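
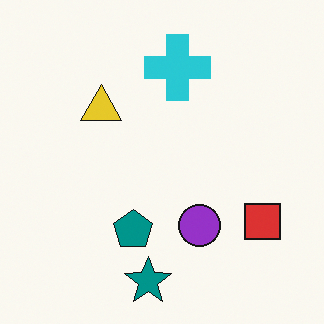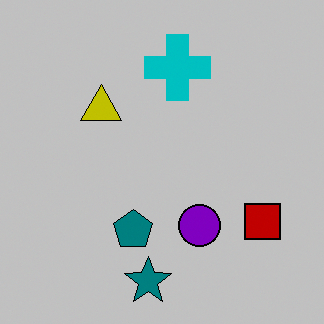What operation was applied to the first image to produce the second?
Aggressively posterized.

Each flat color has snapped to a coarser quantized level — most visibly, the near-white background has dropped to a flat grey.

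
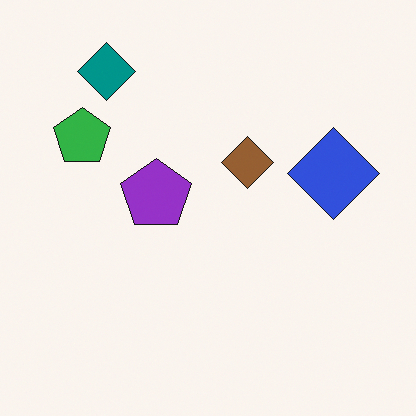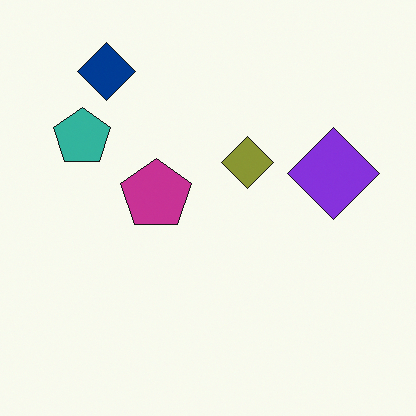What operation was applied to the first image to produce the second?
Hue-shifted by a small amount.

Every shape's color has rotated by the same amount around the hue wheel — a uniform hue shift.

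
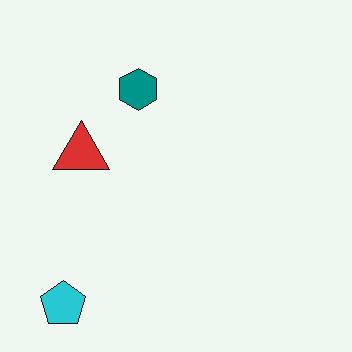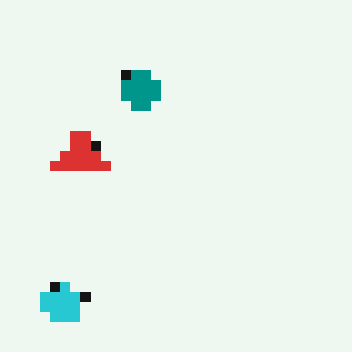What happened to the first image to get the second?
The image was coarsely pixelated.

Shapes are reduced to large square blocks; fine edges and outlines are lost — a downscale-then-upscale (mosaic) effect.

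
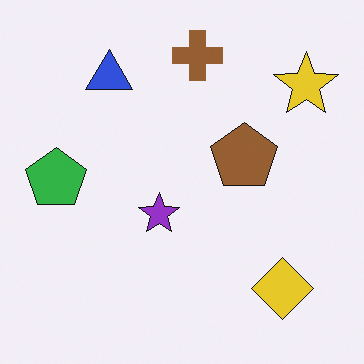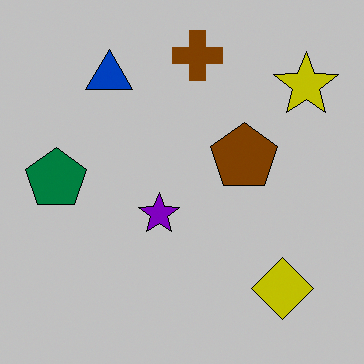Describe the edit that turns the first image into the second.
The second image is the first aggressively posterized.

Each flat color has snapped to a coarser quantized level — most visibly, the near-white background has dropped to a flat grey.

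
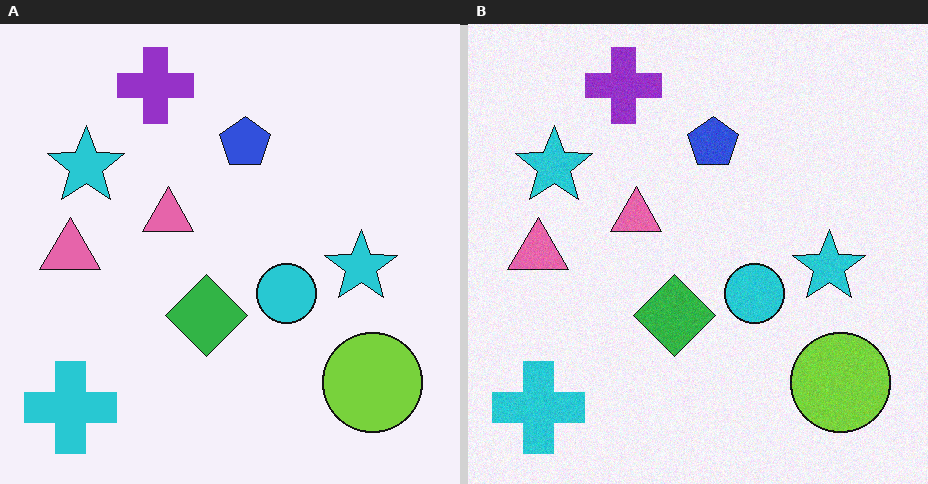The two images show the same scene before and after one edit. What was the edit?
The image was degraded with subtle gaussian noise.

Random speckle covers the whole image, including the flat background.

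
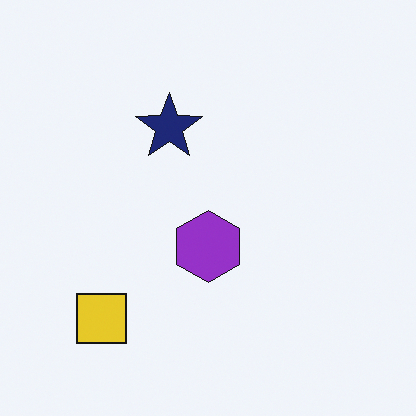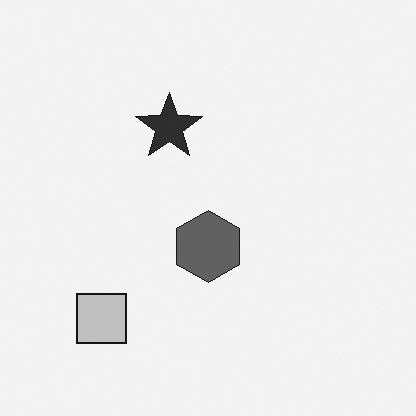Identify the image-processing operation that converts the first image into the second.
The transformation is: converted to grayscale.

All color is removed — every shape is now a shade of grey.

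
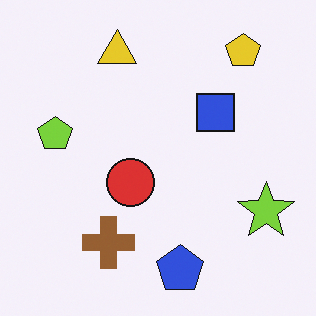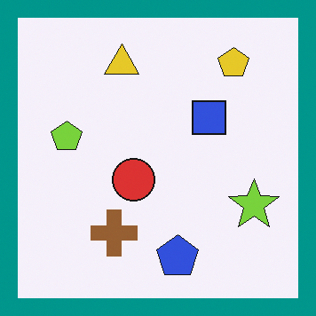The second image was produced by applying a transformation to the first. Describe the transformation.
The second image is the first framed with a teal border.

A solid teal frame runs around the edge of the second image, with the content slightly shrunk inside it.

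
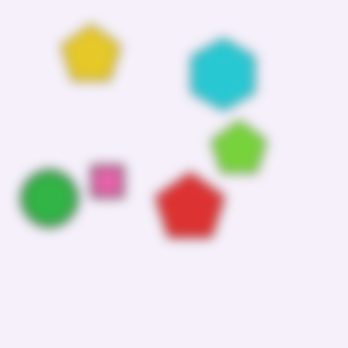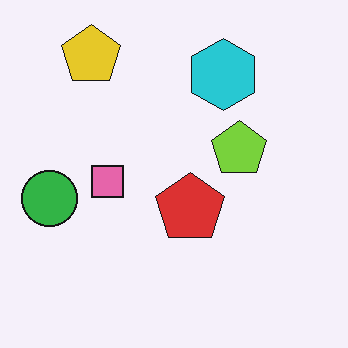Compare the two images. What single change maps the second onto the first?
Heavily blurred.

Shape edges and outlines are uniformly softened across the whole image.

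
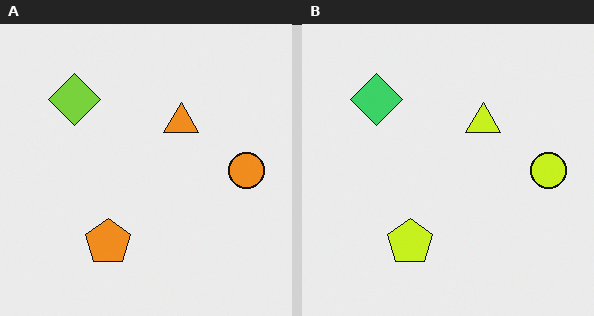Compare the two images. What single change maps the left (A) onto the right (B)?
The right (B) image is the left (A) hue-shifted slightly.

Every shape's color has rotated by the same amount around the hue wheel — a uniform hue shift.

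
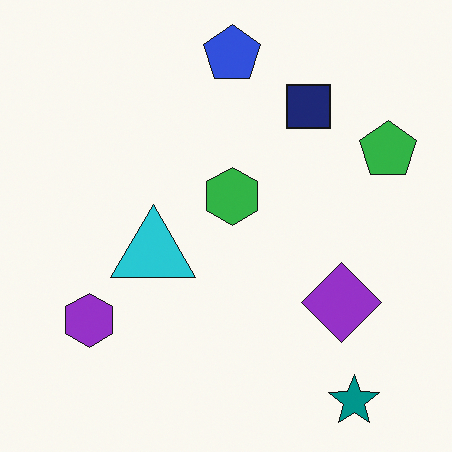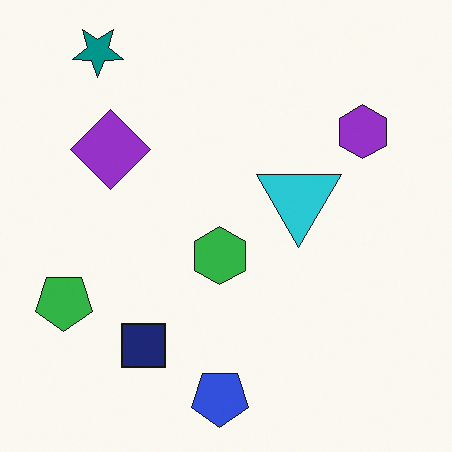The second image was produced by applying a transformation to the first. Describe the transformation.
The image was rotated 180°.

The teal star sits in the bottom-right of the first image and the top-left of the second — consistent with a whole-image 180° rotation.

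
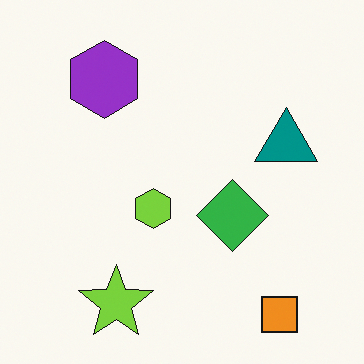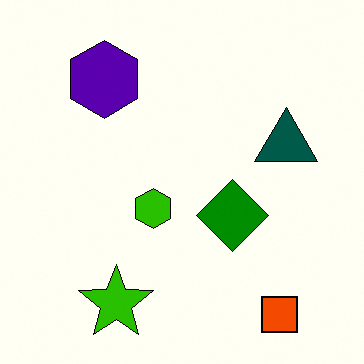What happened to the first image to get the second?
The second image is the first given much higher contrast.

Tones are pushed away from mid-grey across the whole image — a global contrast change.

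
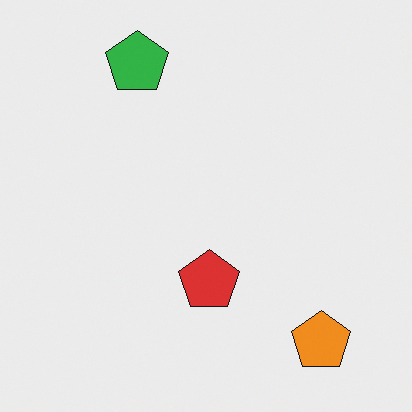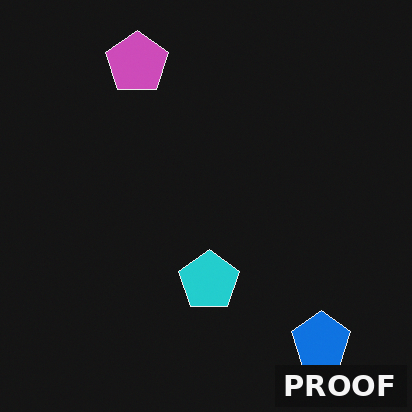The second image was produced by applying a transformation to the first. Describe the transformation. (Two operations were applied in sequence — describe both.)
The transformation is: color-inverted (negative), then watermarked with the text "PROOF" in the lower-right corner.

The light background has become dark and every shape's color is its complement — a photographic negative. A dark label reading "PROOF" appears in the lower-right corner.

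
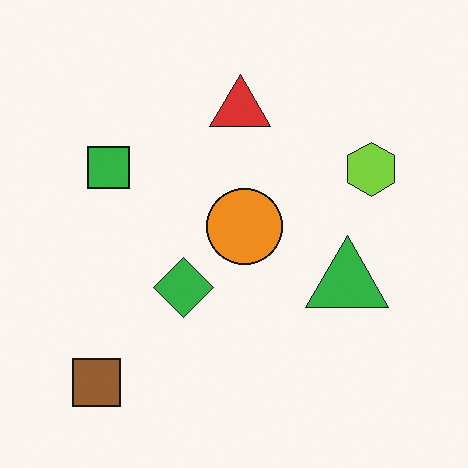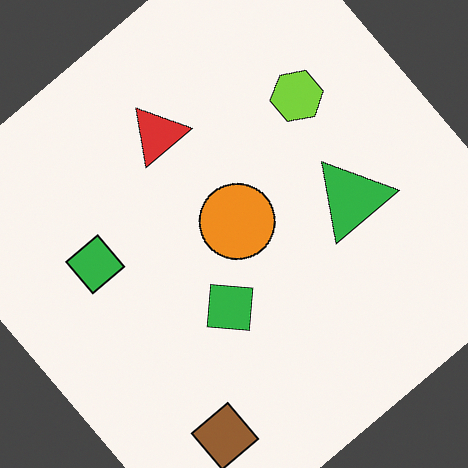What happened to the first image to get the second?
Rotated counter-clockwise by a large amount — several tens of degrees.

Every shape is tilted by the same angle and the image corners show triangular fill wedges — a whole-image rotation by a non-right angle.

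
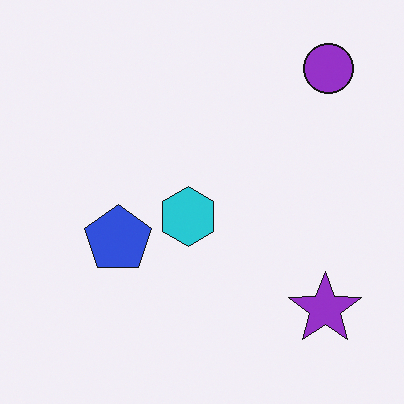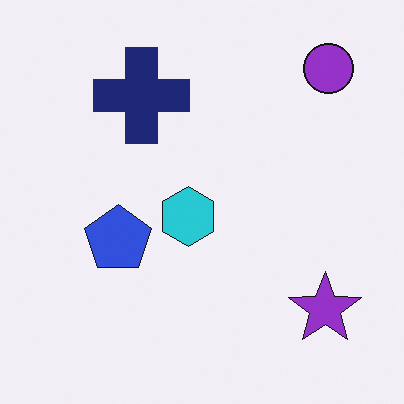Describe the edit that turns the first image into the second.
The second image is the first overlaid with an additional navy cross.

A navy cross appears in the second image that is absent from the first.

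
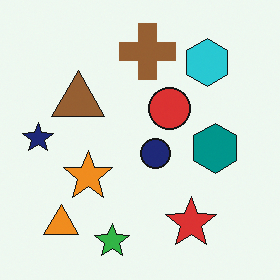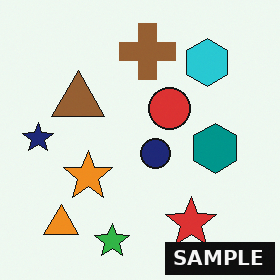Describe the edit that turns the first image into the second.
Watermarked with the text "SAMPLE" in the lower-right corner.

A dark label reading "SAMPLE" appears in the lower-right corner.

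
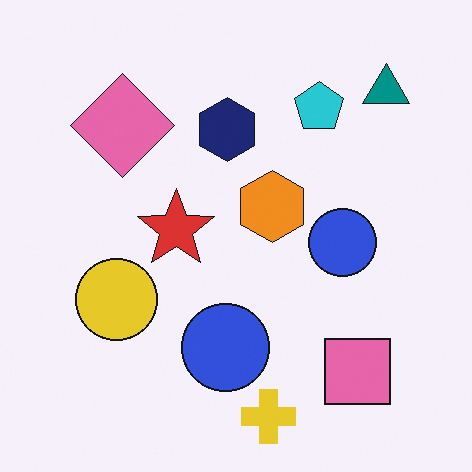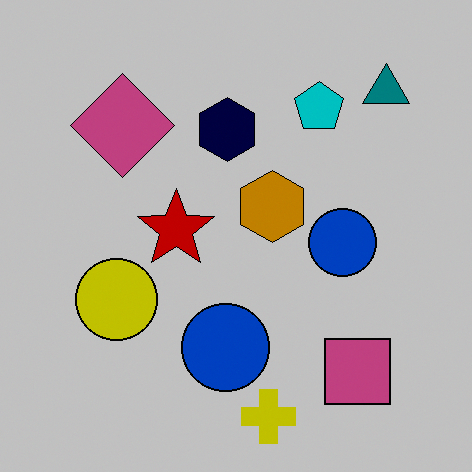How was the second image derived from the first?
The transformation is: aggressively posterized.

Each flat color has snapped to a coarser quantized level — most visibly, the near-white background has dropped to a flat grey.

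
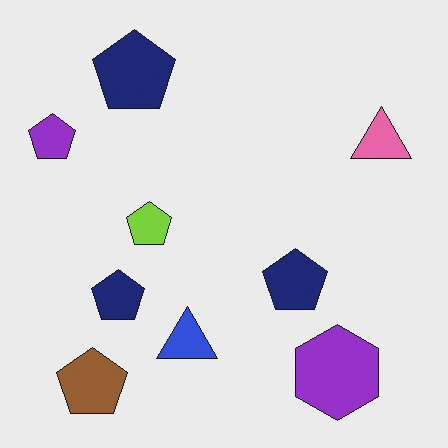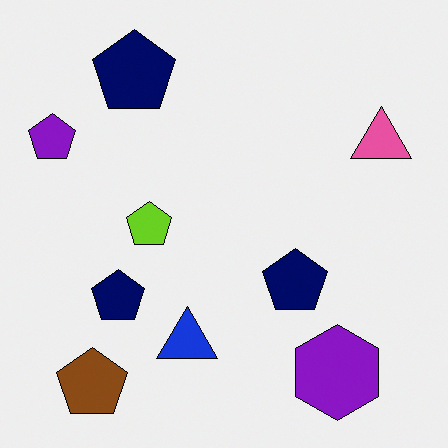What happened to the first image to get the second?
The second image is the first given slightly increased contrast.

Tones are pushed away from mid-grey across the whole image — a global contrast change.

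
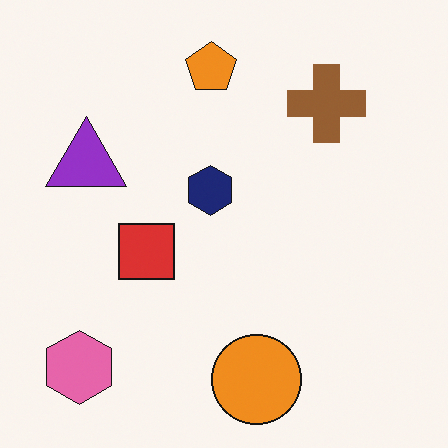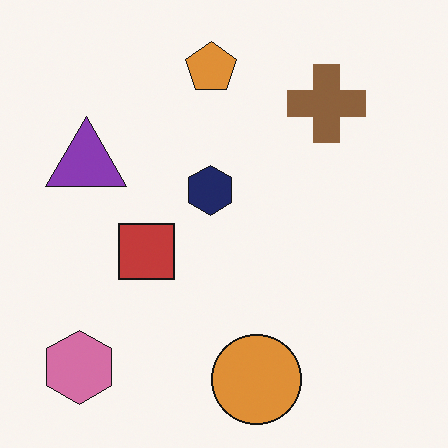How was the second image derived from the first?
The image was slightly desaturated.

All colors are more muted and greyish — a global saturation change.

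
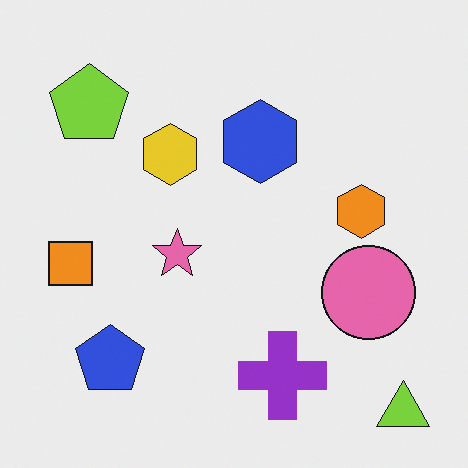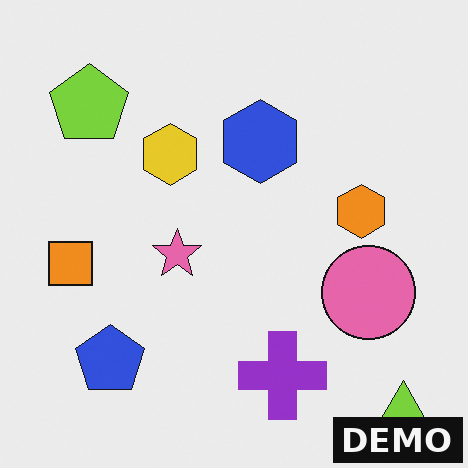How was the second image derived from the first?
It was watermarked with the text "DEMO" in the lower-right corner.

A dark label reading "DEMO" appears in the lower-right corner.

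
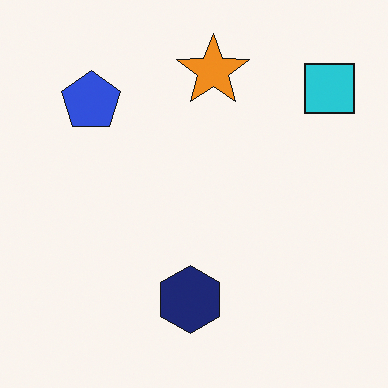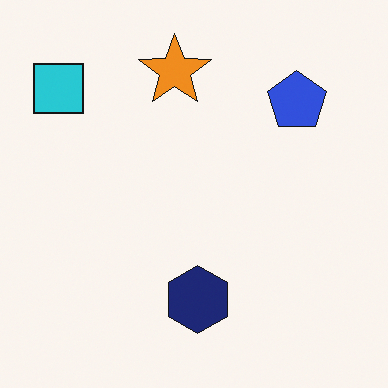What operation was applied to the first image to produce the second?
The second image is the first flipped horizontally (left ↔ right).

The cyan square is in the top-right of the first image and the top-left of the second — shapes on opposite sides of the vertical midline have swapped in a mirror flip.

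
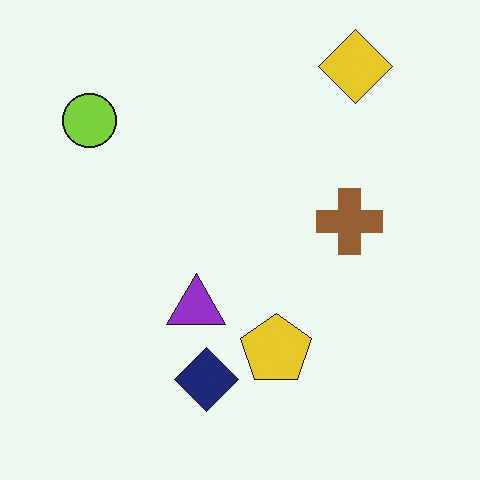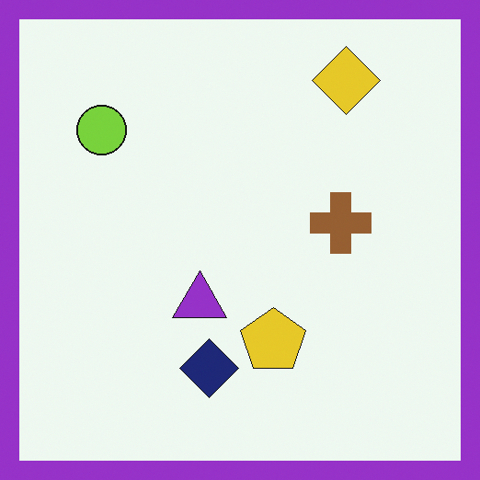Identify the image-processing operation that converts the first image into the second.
This is the original image framed with a purple border.

A solid purple frame runs around the edge of the second image, with the content slightly shrunk inside it.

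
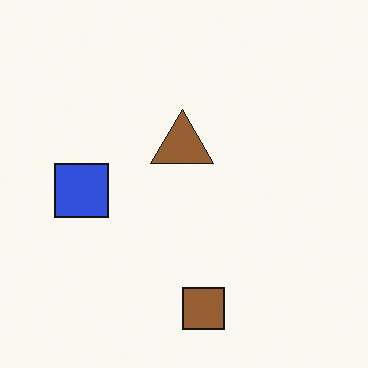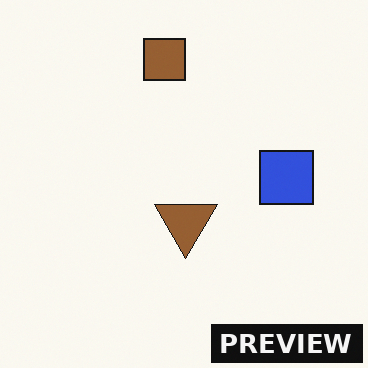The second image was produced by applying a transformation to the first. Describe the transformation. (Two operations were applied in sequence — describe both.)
The transformation is: rotated 180°, then watermarked with the text "PREVIEW" in the lower-right corner.

The brown square sits in the bottom of the first image and the top of the second — consistent with a whole-image 180° rotation. A dark label reading "PREVIEW" appears in the lower-right corner.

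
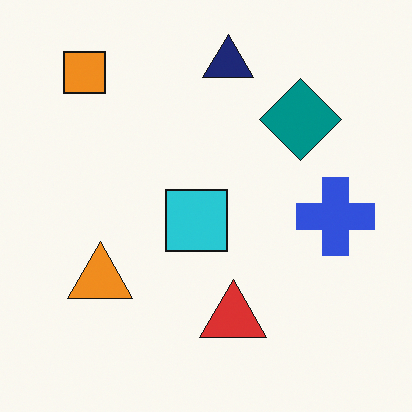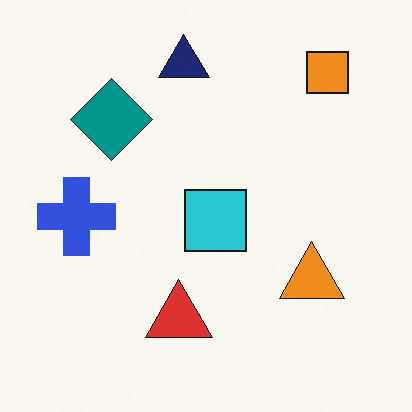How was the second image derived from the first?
The transformation is: flipped horizontally (left ↔ right).

The blue cross is in the right of the first image and the left of the second — shapes on opposite sides of the vertical midline have swapped in a mirror flip.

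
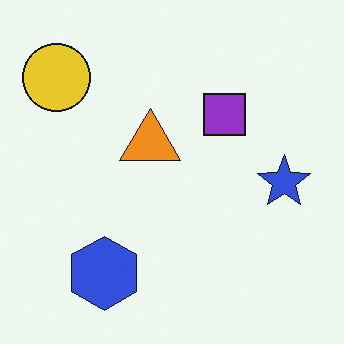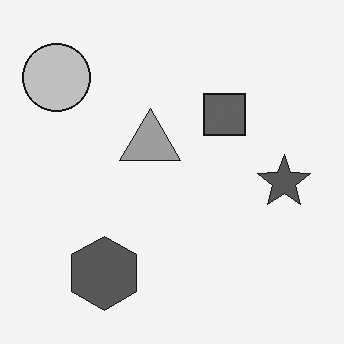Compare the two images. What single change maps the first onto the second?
The image was converted to grayscale.

All color is removed — every shape is now a shade of grey.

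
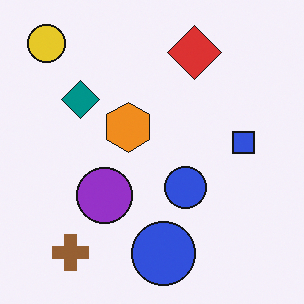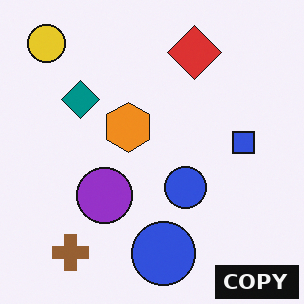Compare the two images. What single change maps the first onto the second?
Watermarked with the text "COPY" in the lower-right corner.

A dark label reading "COPY" appears in the lower-right corner.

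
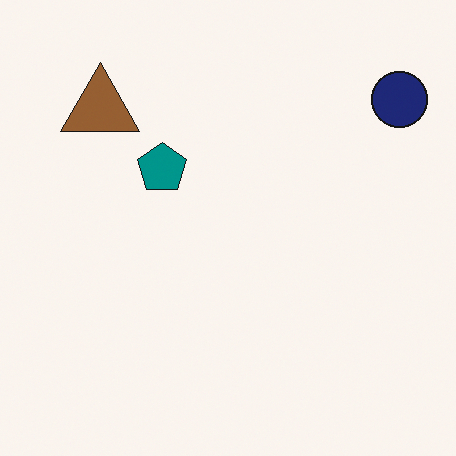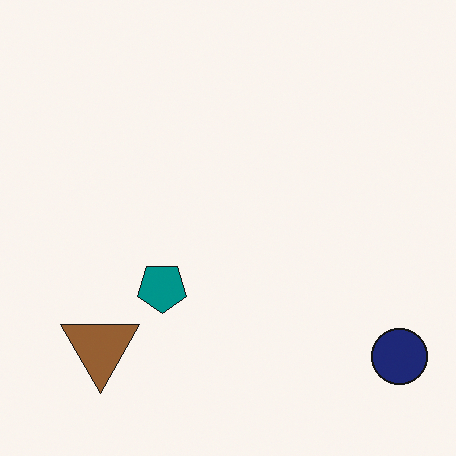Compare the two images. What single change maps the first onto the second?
Flipped vertically (top ↔ bottom).

The navy circle is in the top-right of the first image and the bottom-right of the second — shapes on opposite sides of the horizontal midline have swapped in a mirror flip.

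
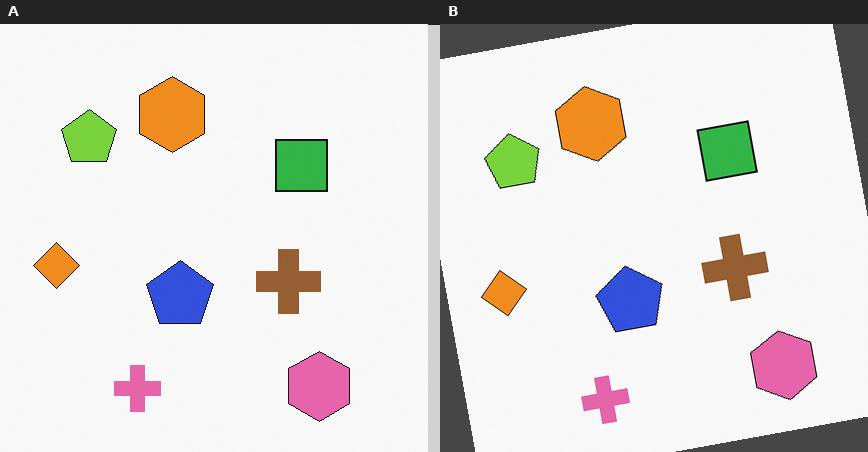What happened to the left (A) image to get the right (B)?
The transformation is: rotated counter-clockwise by a small amount.

Every shape is tilted by the same angle and the image corners show triangular fill wedges — a whole-image rotation by a non-right angle.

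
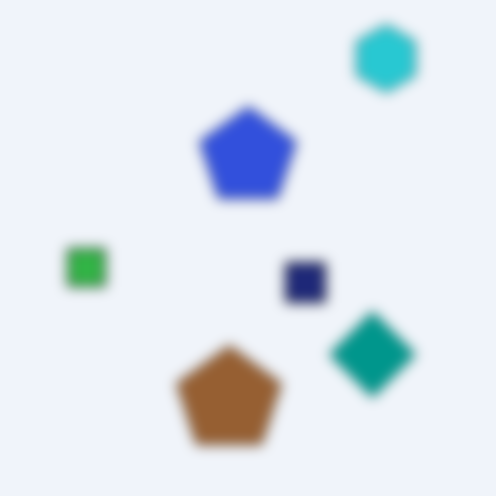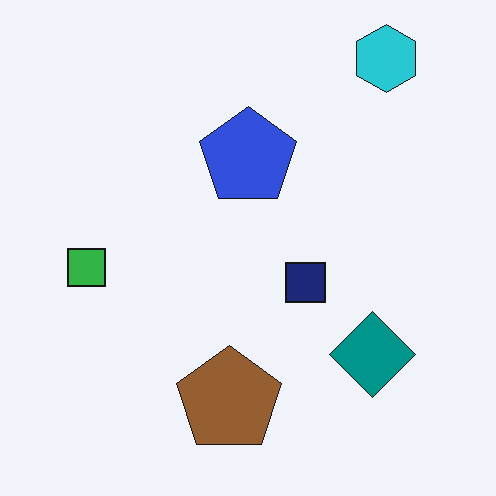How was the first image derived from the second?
The image was strongly gaussian-blurred.

Shape edges and outlines are uniformly softened across the whole image.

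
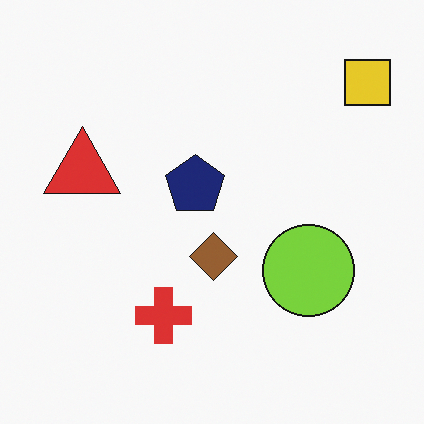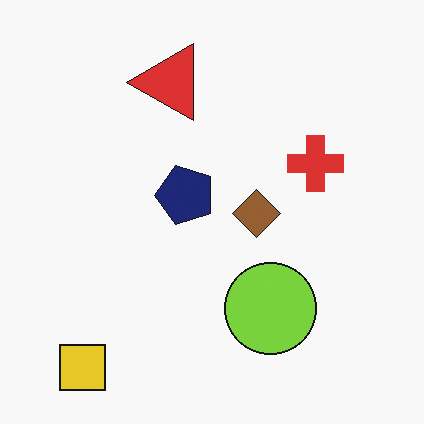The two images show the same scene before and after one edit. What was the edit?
It was transposed (reflected across the top-left ↔ bottom-right diagonal).

Shapes have swapped their row and column positions — what was in the top-right is now in the bottom-left — a diagonal reflection.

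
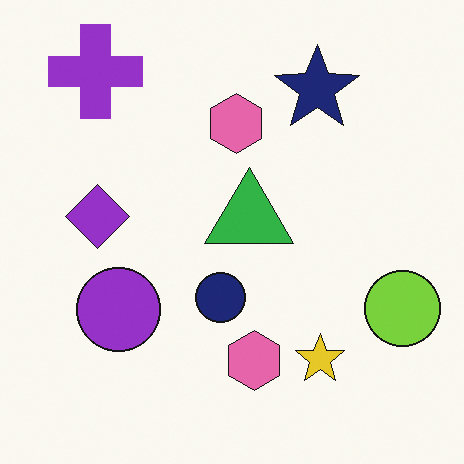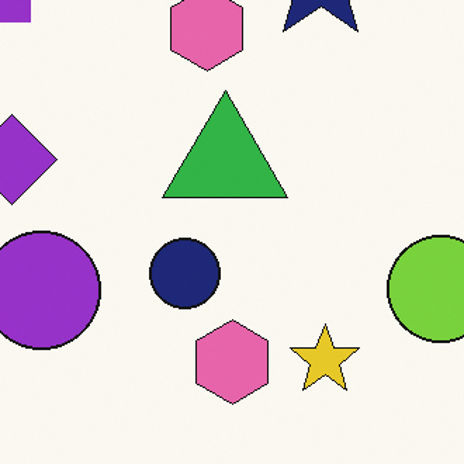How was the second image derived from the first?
Cropped to a modestly smaller region and rescaled.

The visible shapes are larger and the field of view is narrower; shapes near the original edges may be partly or wholly outside the frame — a crop-and-rescale.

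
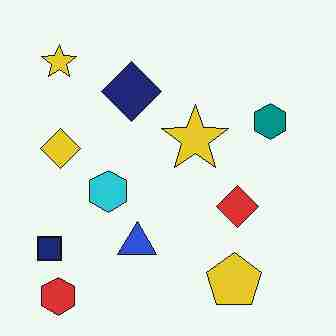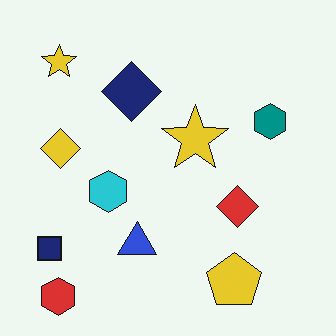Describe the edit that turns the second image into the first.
The image was degraded with heavy JPEG compression.

Blocky 8×8 compression artifacts appear around shape edges and the flat background shows ringing — characteristic JPEG degradation.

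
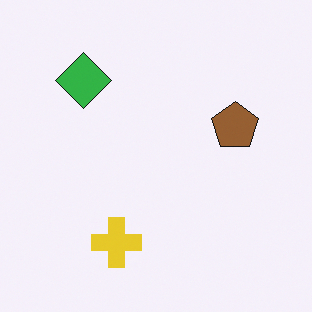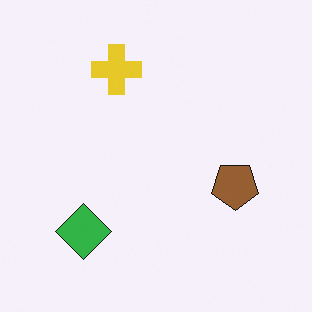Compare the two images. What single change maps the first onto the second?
The second image is the first flipped vertically (top ↔ bottom).

The yellow cross is in the bottom of the first image and the top of the second — shapes on opposite sides of the horizontal midline have swapped in a mirror flip.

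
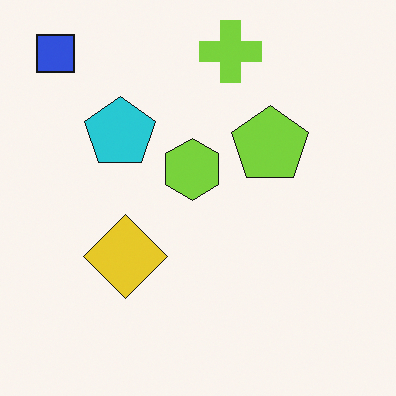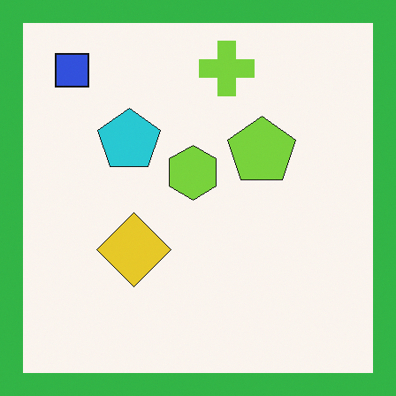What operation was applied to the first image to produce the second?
The transformation is: framed with a green border.

A solid green frame runs around the edge of the second image, with the content slightly shrunk inside it.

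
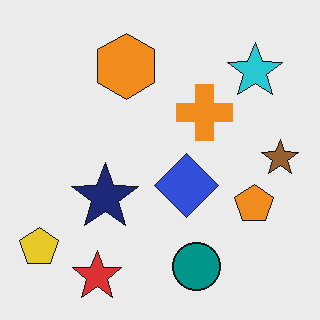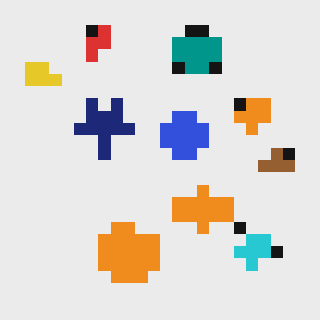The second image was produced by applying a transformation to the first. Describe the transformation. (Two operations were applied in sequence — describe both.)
The second image is the first flipped vertically (top ↔ bottom), then heavily pixelated into large blocks.

The red star is in the bottom-left of the first image and the top-left of the second — shapes on opposite sides of the horizontal midline have swapped in a mirror flip. Shapes are reduced to large square blocks; fine edges and outlines are lost — a downscale-then-upscale (mosaic) effect.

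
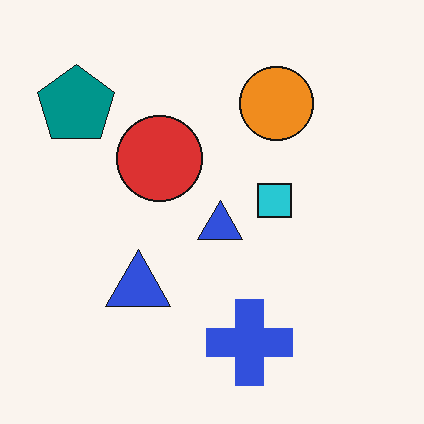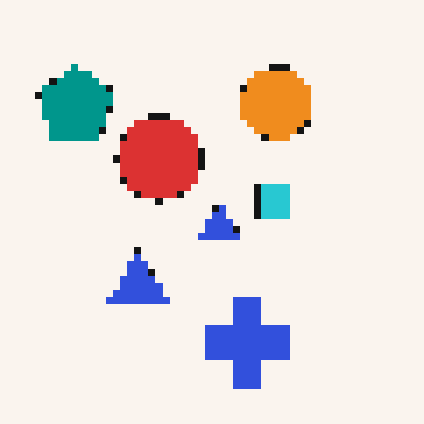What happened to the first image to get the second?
The second image is the first pixelated into visible square blocks.

Shapes are reduced to large square blocks; fine edges and outlines are lost — a downscale-then-upscale (mosaic) effect.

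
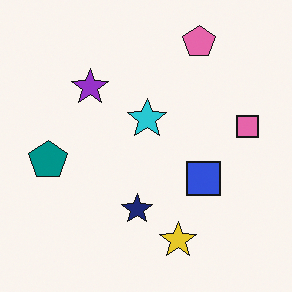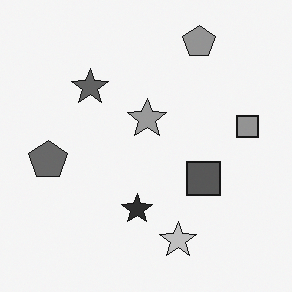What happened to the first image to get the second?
Converted to grayscale.

All color is removed — every shape is now a shade of grey.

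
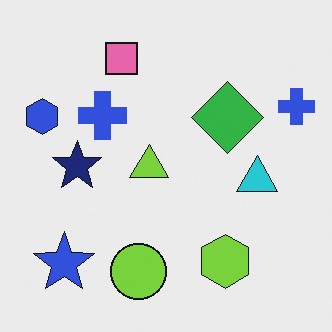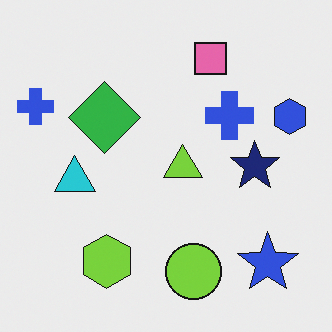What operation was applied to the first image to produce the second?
The image was flipped horizontally (left ↔ right).

The blue hexagon is in the left of the first image and the right of the second — shapes on opposite sides of the vertical midline have swapped in a mirror flip.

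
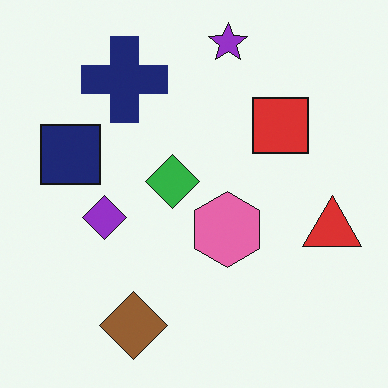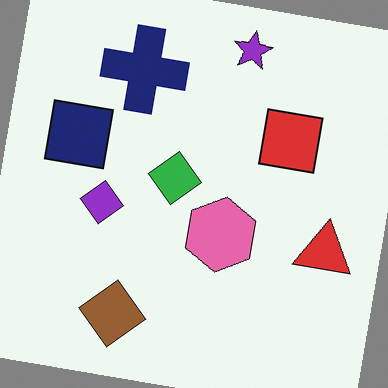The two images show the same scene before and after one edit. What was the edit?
Rotated clockwise by a few degrees.

Every shape is tilted by the same angle and the image corners show triangular fill wedges — a whole-image rotation by a non-right angle.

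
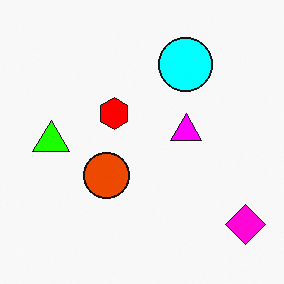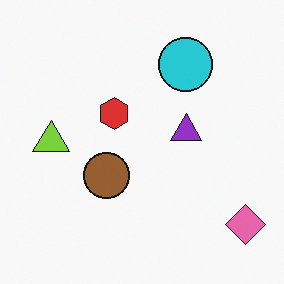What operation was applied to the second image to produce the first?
Heavily oversaturated.

All colors are more vivid — a global saturation change.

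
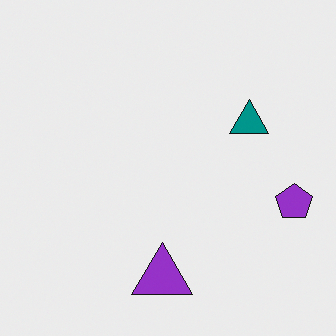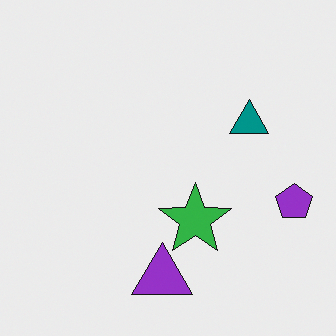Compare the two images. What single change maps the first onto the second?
The transformation is: overlaid with an additional green star.

A green star appears in the second image that is absent from the first.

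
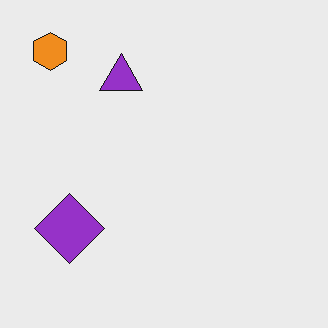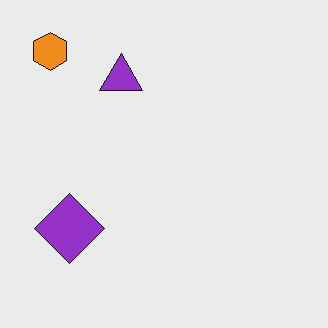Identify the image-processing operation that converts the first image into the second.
The second image is the first given moderate JPEG compression.

Blocky 8×8 compression artifacts appear around shape edges and the flat background shows ringing — characteristic JPEG degradation.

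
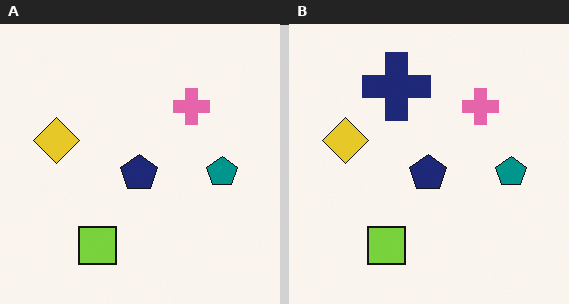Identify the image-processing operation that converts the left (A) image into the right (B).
The transformation is: overlaid with an additional navy cross.

A navy cross appears in the right (B) image that is absent from the left (A).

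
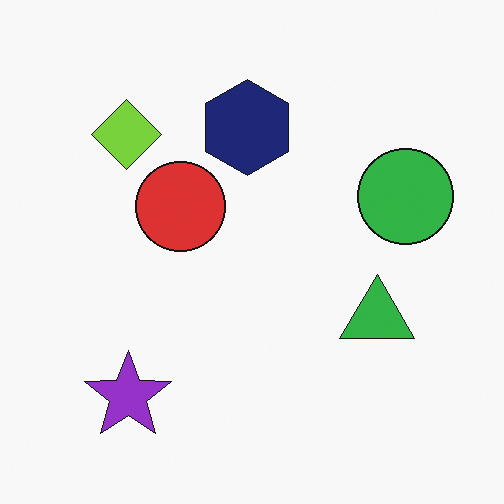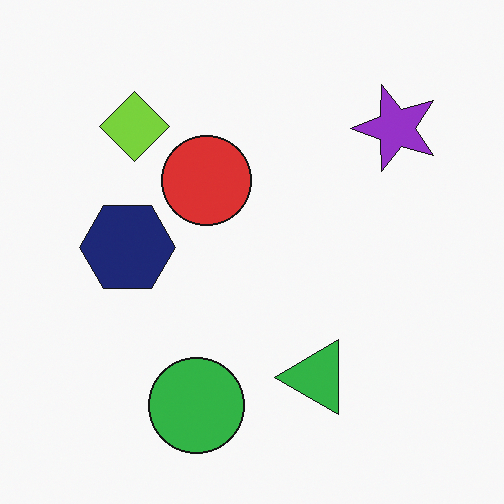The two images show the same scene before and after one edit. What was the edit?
It was transposed (reflected across the top-left ↔ bottom-right diagonal).

Shapes have swapped their row and column positions — what was in the top-right is now in the bottom-left — a diagonal reflection.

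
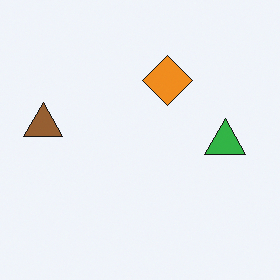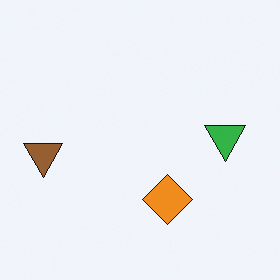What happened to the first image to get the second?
Flipped vertically (top ↔ bottom).

The orange diamond is in the top of the first image and the bottom of the second — shapes on opposite sides of the horizontal midline have swapped in a mirror flip.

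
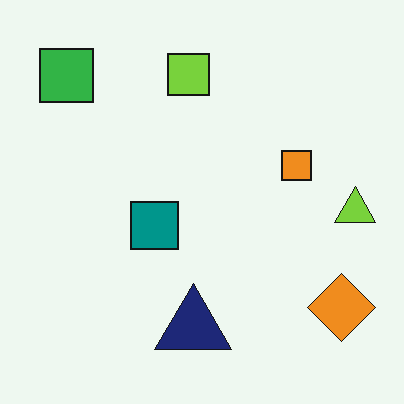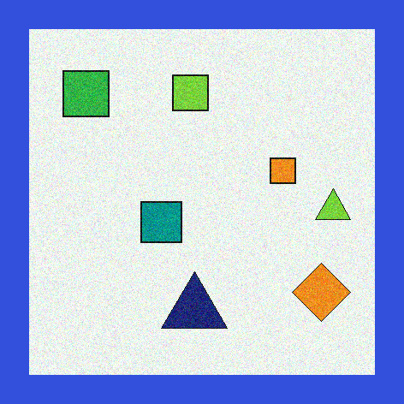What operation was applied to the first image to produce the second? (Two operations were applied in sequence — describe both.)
The image was degraded with visible gaussian noise, then framed with a blue border.

Random speckle covers the whole image, including the flat background. A solid blue frame runs around the edge of the second image, with the content slightly shrunk inside it.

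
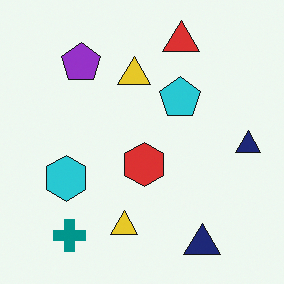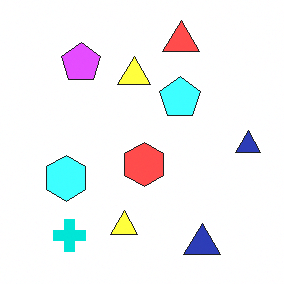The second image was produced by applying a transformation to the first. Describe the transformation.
The second image is the first substantially brightened.

Every pixel — background and shapes alike — is uniformly brightened.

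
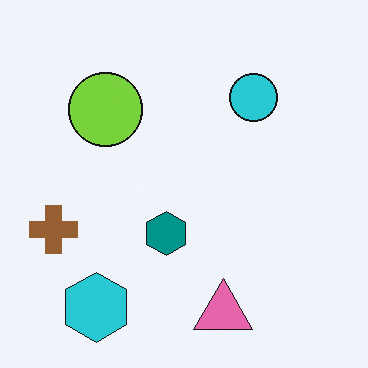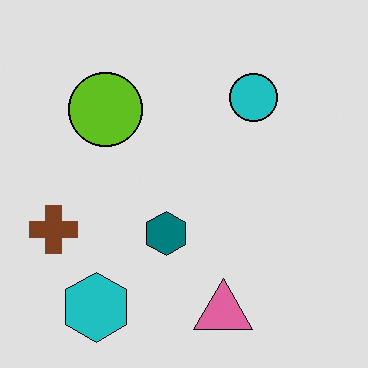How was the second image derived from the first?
The transformation is: moderately posterized.

Each flat color has snapped to a coarser quantized level — most visibly, the near-white background has dropped to a flat grey.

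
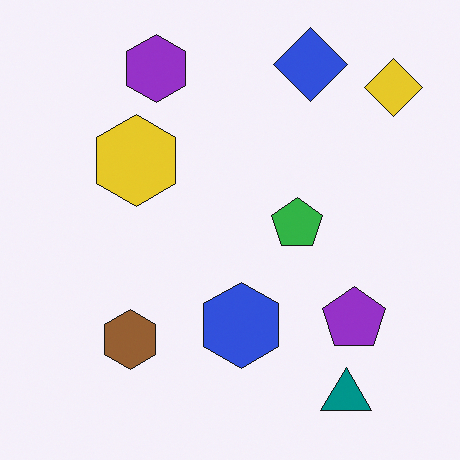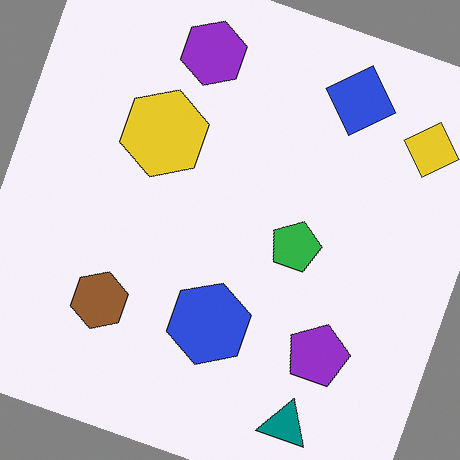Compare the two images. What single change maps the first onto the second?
The second image is the first rotated clockwise by a clearly visible amount.

Every shape is tilted by the same angle and the image corners show triangular fill wedges — a whole-image rotation by a non-right angle.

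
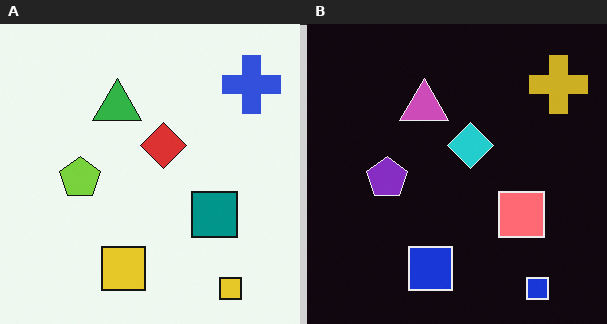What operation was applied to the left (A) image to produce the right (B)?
The right (B) image is the left (A) color-inverted (negative).

The light background has become dark and every shape's color is its complement — a photographic negative.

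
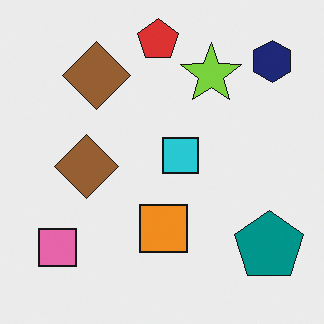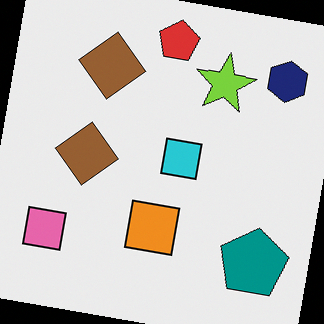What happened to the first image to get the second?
This is the original image rotated clockwise by a few degrees.

Every shape is tilted by the same angle and the image corners show triangular fill wedges — a whole-image rotation by a non-right angle.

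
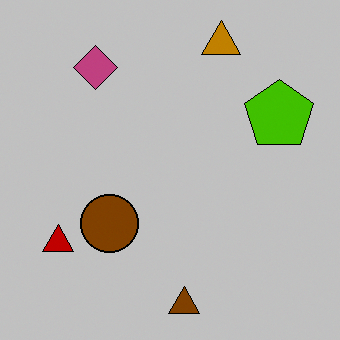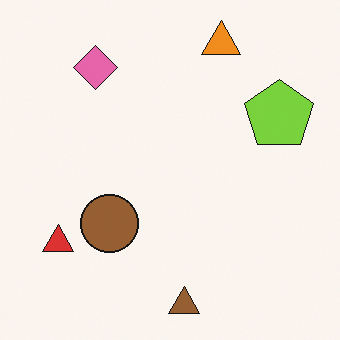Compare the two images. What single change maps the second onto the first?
The first image is the second heavily posterized to just a handful of flat colors.

Each flat color has snapped to a coarser quantized level — most visibly, the near-white background has dropped to a flat grey.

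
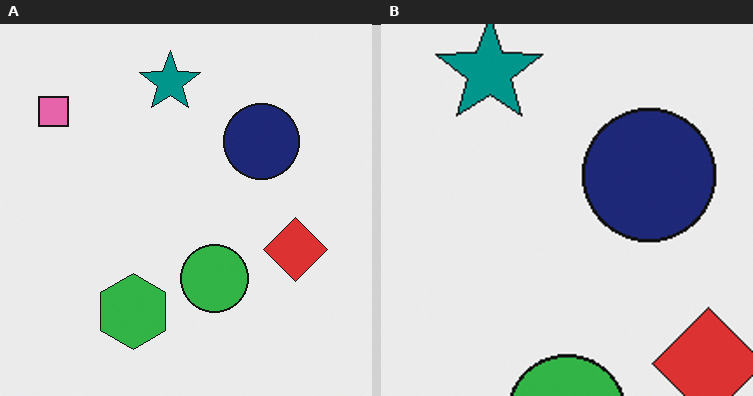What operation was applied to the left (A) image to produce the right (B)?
Cropped to a noticeably smaller region and rescaled.

The visible shapes are larger and the field of view is narrower; shapes near the original edges may be partly or wholly outside the frame — a crop-and-rescale.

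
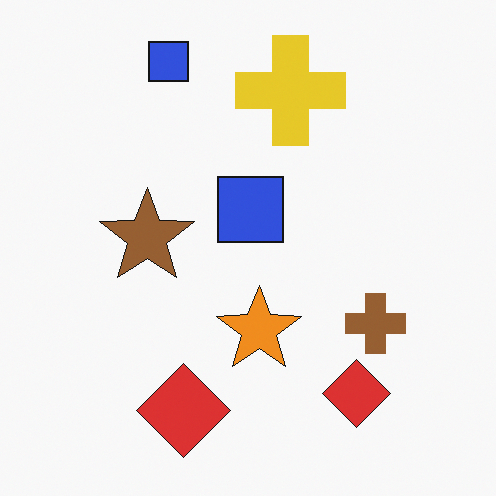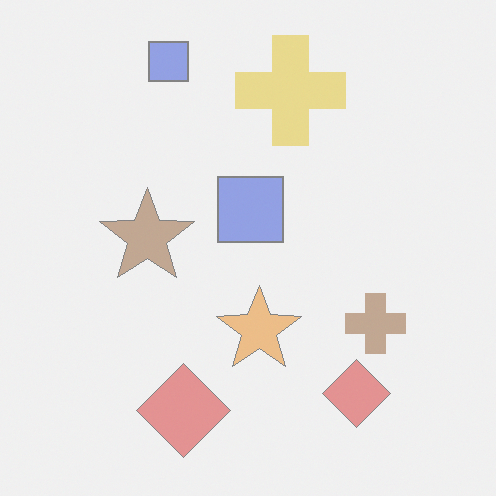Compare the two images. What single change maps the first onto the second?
Given much lower contrast.

Tones are pushed toward mid-grey across the whole image — a global contrast change.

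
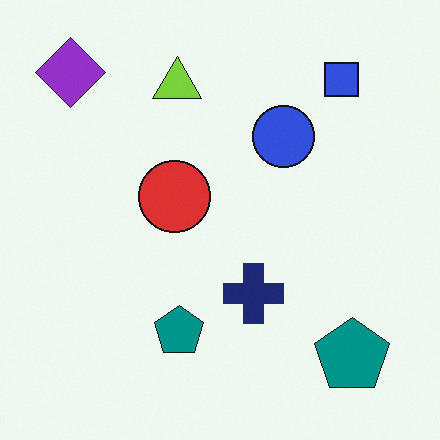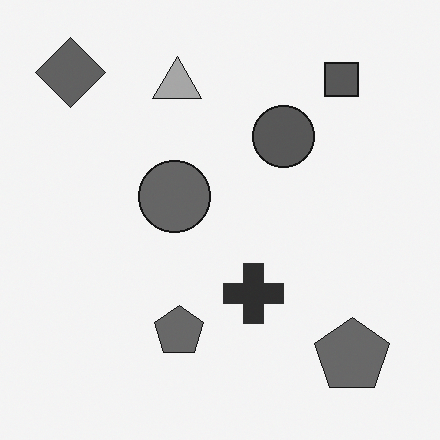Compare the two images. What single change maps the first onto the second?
The transformation is: converted to grayscale.

All color is removed — every shape is now a shade of grey.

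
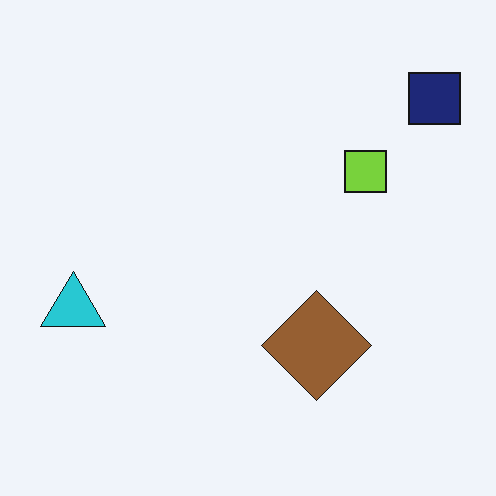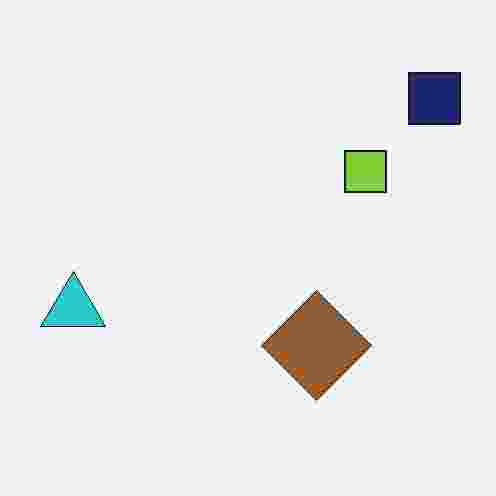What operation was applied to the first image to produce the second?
The transformation is: degraded with heavy JPEG compression.

Blocky 8×8 compression artifacts appear around shape edges and the flat background shows ringing — characteristic JPEG degradation.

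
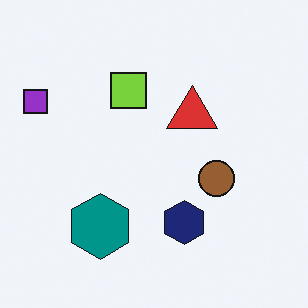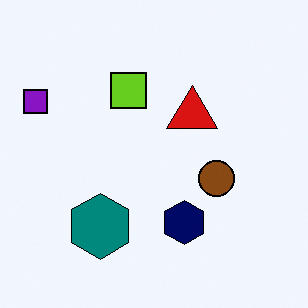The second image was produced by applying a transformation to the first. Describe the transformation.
Given slightly increased contrast.

Tones are pushed away from mid-grey across the whole image — a global contrast change.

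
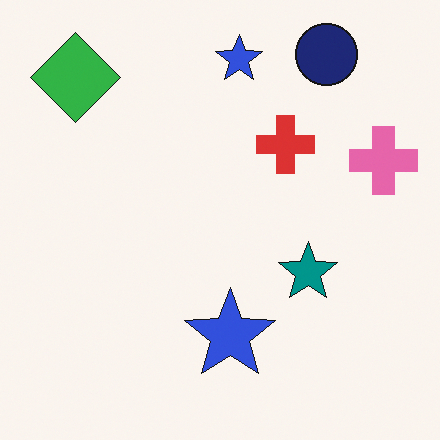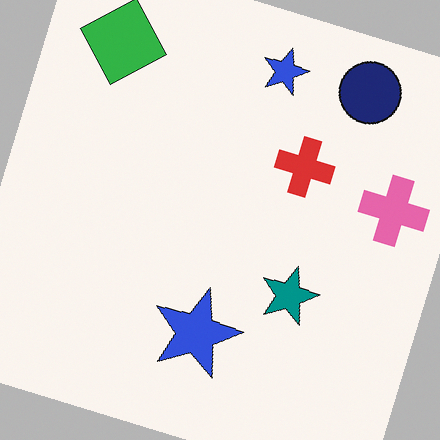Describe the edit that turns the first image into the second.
The second image is the first rotated clockwise by a clearly visible amount.

Every shape is tilted by the same angle and the image corners show triangular fill wedges — a whole-image rotation by a non-right angle.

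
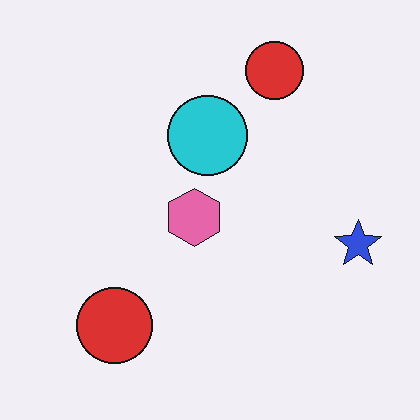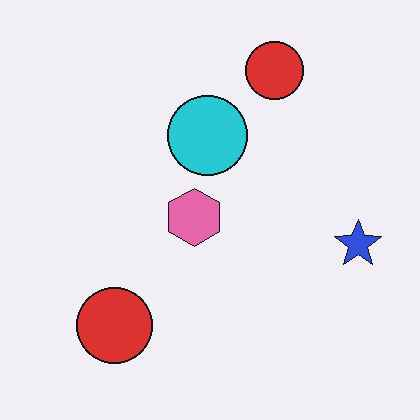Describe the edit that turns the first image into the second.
The image was given moderate JPEG compression.

Blocky 8×8 compression artifacts appear around shape edges and the flat background shows ringing — characteristic JPEG degradation.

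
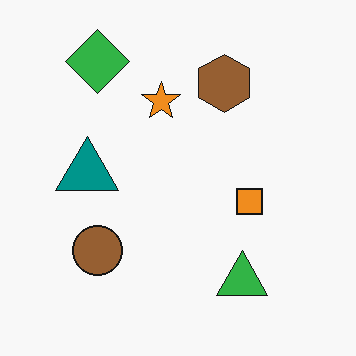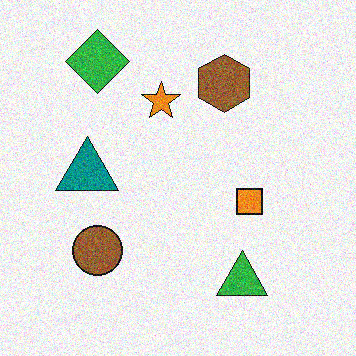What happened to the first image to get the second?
The image was degraded with moderate additive noise.

Random speckle covers the whole image, including the flat background.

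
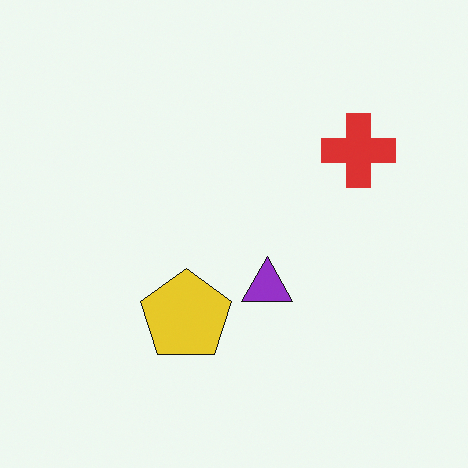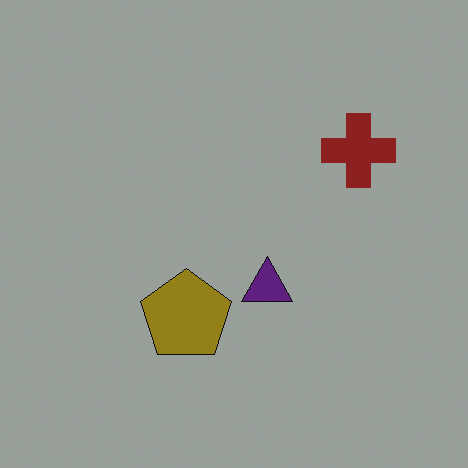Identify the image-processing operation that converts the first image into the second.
This is the original image darkened a lot.

Every pixel — background and shapes alike — is uniformly darkened.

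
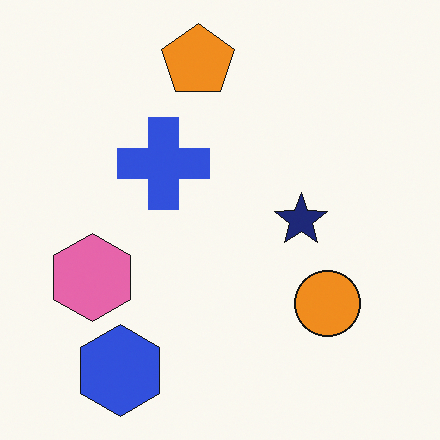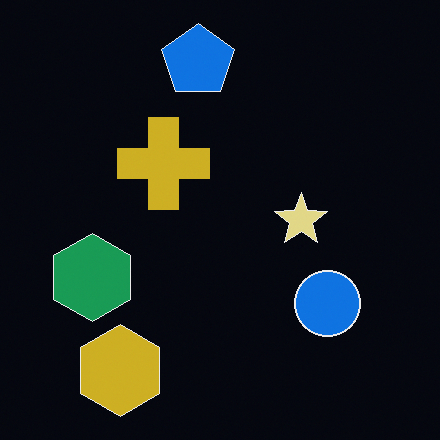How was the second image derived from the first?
Color-inverted (negative).

The light background has become dark and every shape's color is its complement — a photographic negative.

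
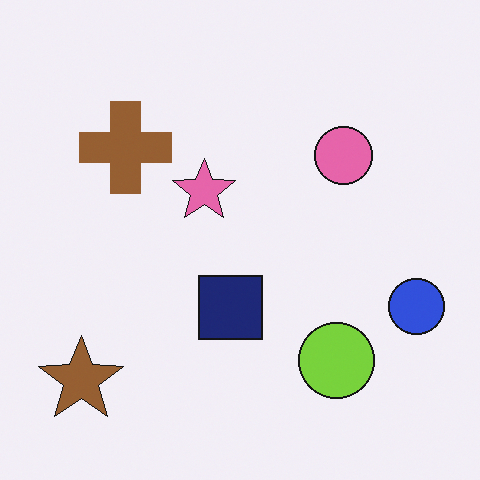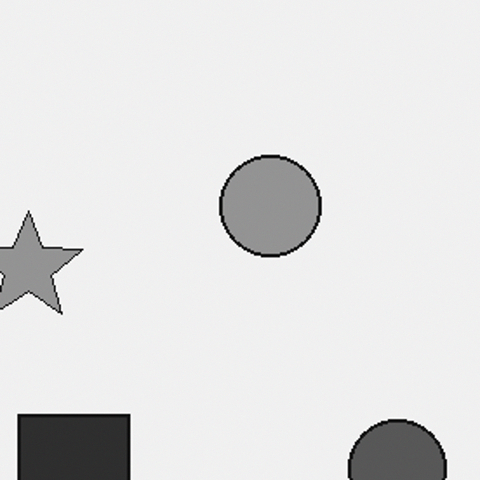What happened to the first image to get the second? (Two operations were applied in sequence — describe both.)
The second image is the first converted to grayscale, then cropped tightly and scaled back up.

All color is removed — every shape is now a shade of grey. The visible shapes are larger and the field of view is narrower; shapes near the original edges may be partly or wholly outside the frame — a crop-and-rescale.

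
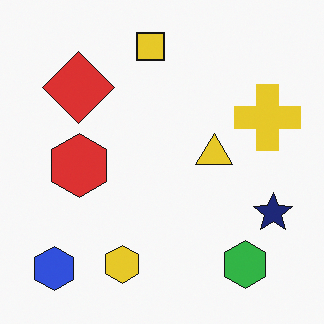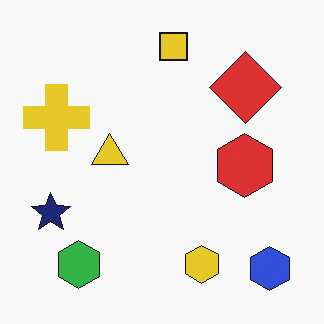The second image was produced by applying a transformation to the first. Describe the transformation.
It was flipped horizontally (left ↔ right).

The navy star is in the right of the first image and the left of the second — shapes on opposite sides of the vertical midline have swapped in a mirror flip.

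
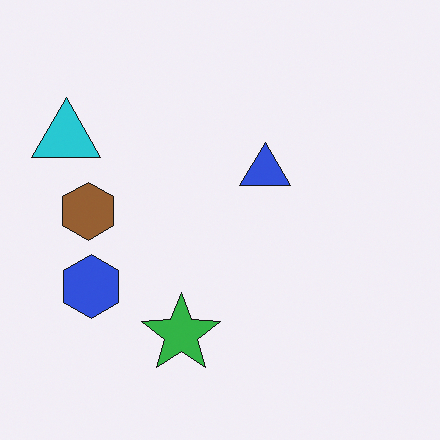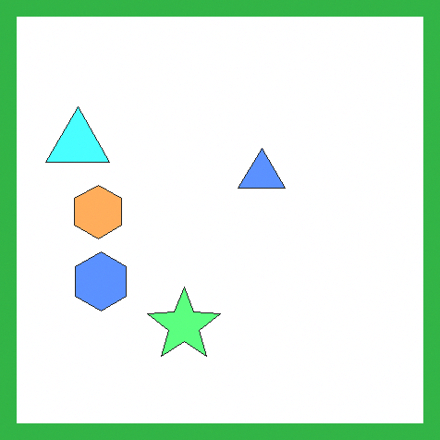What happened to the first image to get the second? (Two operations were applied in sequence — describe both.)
The image was brightened a lot, then framed with a green border.

Every pixel — background and shapes alike — is uniformly brightened. A solid green frame runs around the edge of the second image, with the content slightly shrunk inside it.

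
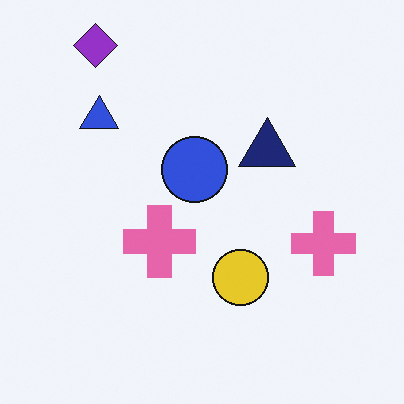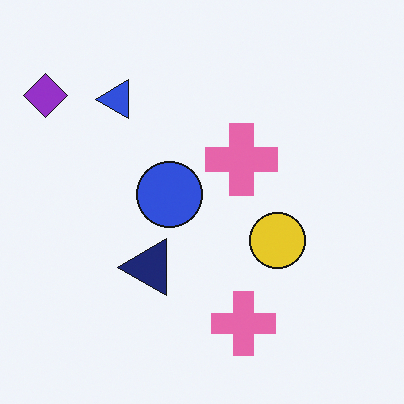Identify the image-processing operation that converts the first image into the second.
The image was transposed (reflected across the top-left ↔ bottom-right diagonal).

Shapes have swapped their row and column positions — what was in the top-right is now in the bottom-left — a diagonal reflection.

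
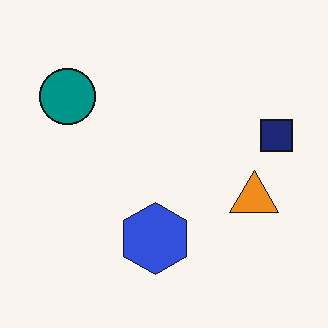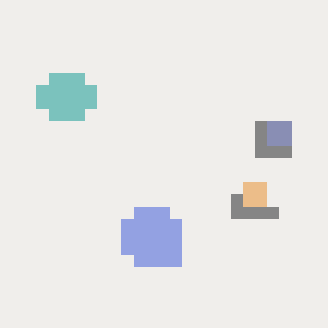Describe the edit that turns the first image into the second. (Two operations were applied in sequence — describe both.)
The second image is the first heavily pixelated into large blocks, then washed out (contrast reduced).

Shapes are reduced to large square blocks; fine edges and outlines are lost — a downscale-then-upscale (mosaic) effect. Tones are pushed toward mid-grey across the whole image — a global contrast change.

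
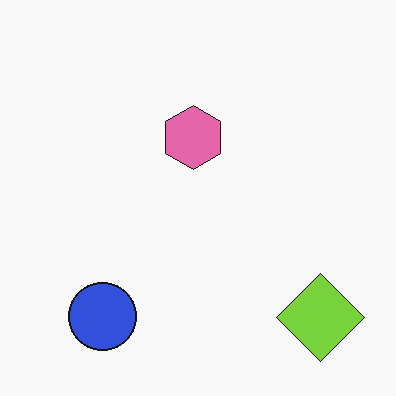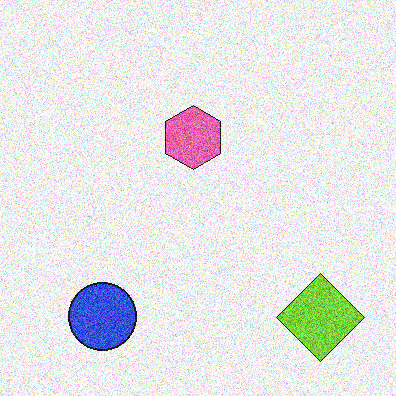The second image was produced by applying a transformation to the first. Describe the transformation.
Degraded with heavy additive noise.

Random speckle covers the whole image, including the flat background.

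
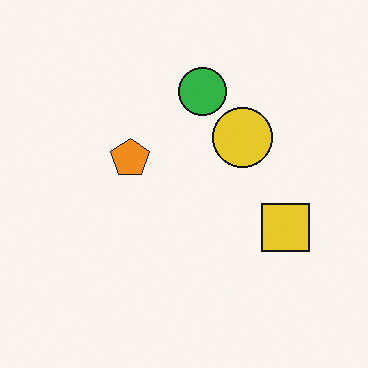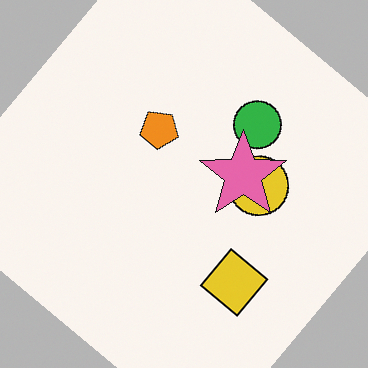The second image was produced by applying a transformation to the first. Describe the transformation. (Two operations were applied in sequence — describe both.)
It was rotated clockwise by a large amount — several tens of degrees, then overlaid with an additional pink star.

Every shape is tilted by the same angle and the image corners show triangular fill wedges — a whole-image rotation by a non-right angle. A pink star appears in the second image that is absent from the first.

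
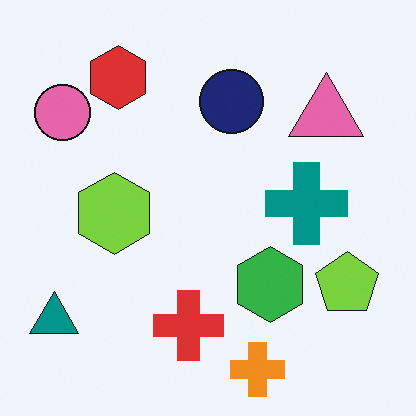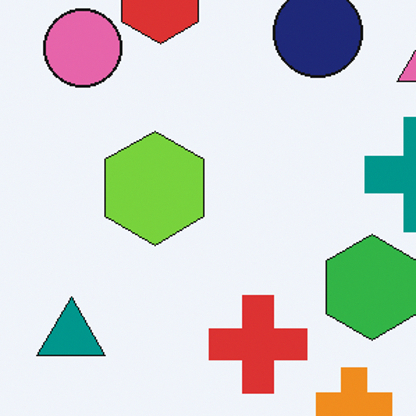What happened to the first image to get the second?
The second image is the first cropped slightly and scaled back up.

The visible shapes are larger and the field of view is narrower; shapes near the original edges may be partly or wholly outside the frame — a crop-and-rescale.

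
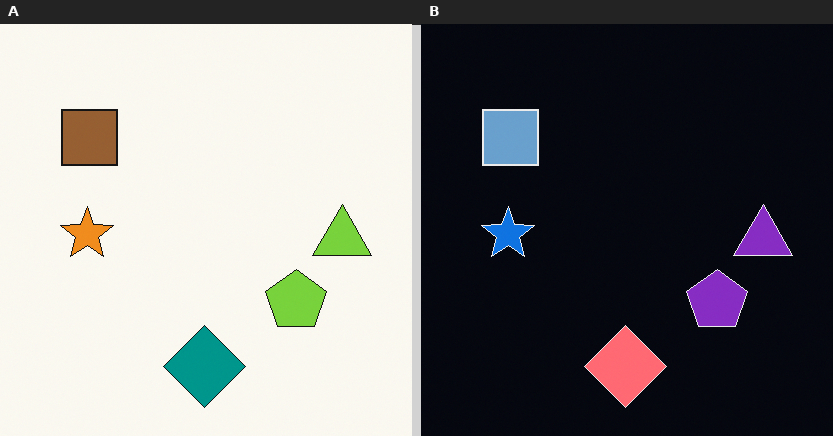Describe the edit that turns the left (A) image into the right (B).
This is the original image color-inverted (negative).

The light background has become dark and every shape's color is its complement — a photographic negative.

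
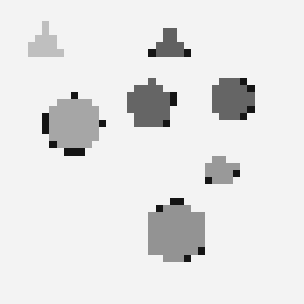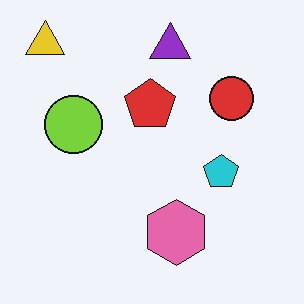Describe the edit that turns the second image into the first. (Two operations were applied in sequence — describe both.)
Pixelated into visible square blocks, then converted to grayscale.

Shapes are reduced to large square blocks; fine edges and outlines are lost — a downscale-then-upscale (mosaic) effect. All color is removed — every shape is now a shade of grey.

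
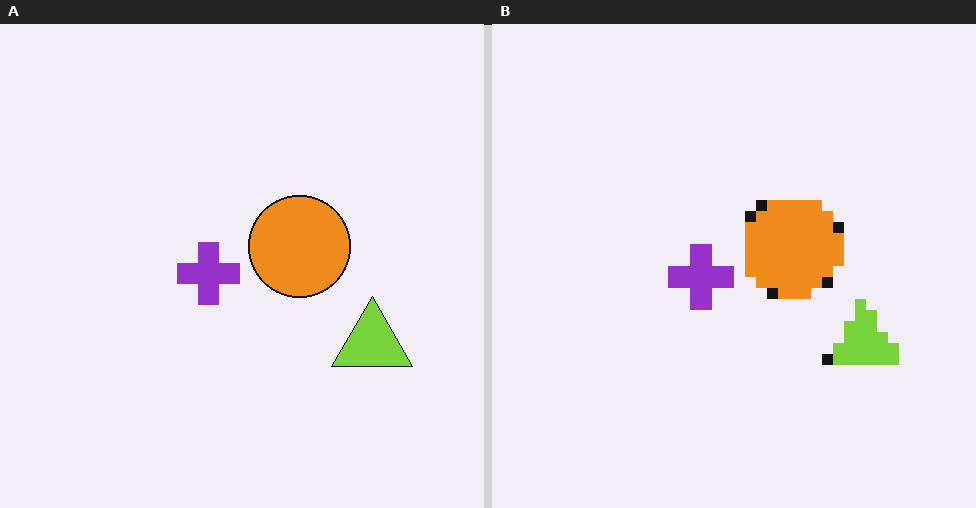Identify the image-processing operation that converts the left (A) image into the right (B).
Heavily pixelated into large blocks.

Shapes are reduced to large square blocks; fine edges and outlines are lost — a downscale-then-upscale (mosaic) effect.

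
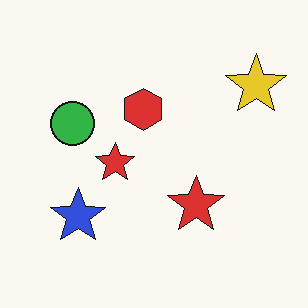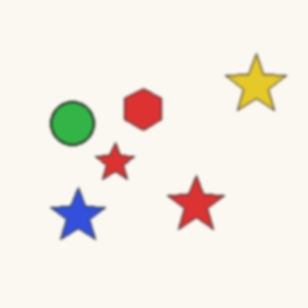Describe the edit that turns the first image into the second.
The transformation is: slightly softened.

Shape edges and outlines are uniformly softened across the whole image.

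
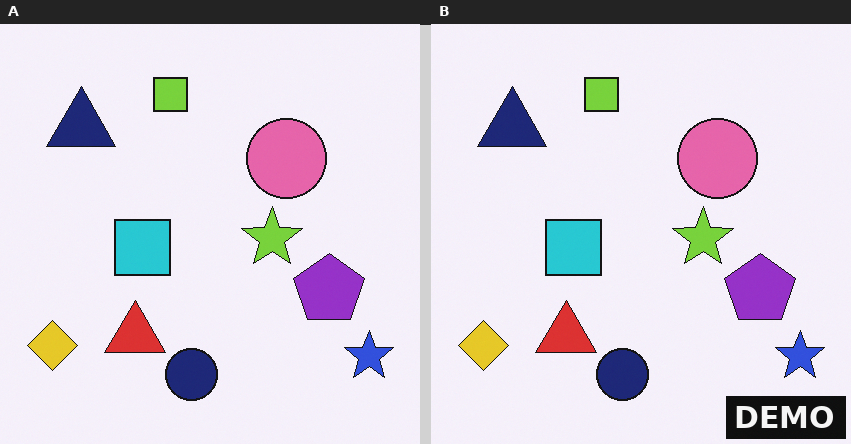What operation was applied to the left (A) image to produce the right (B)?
It was watermarked with the text "DEMO" in the lower-right corner.

A dark label reading "DEMO" appears in the lower-right corner.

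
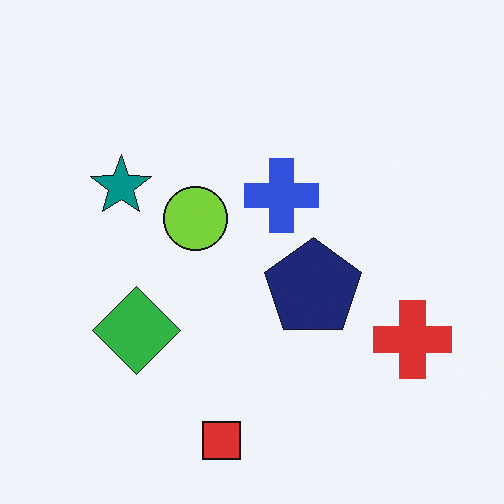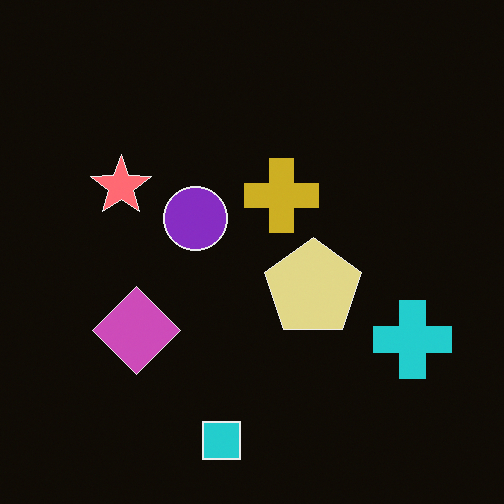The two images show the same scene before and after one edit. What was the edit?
This is the original image color-inverted (negative).

The light background has become dark and every shape's color is its complement — a photographic negative.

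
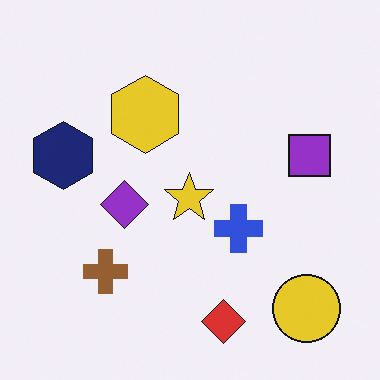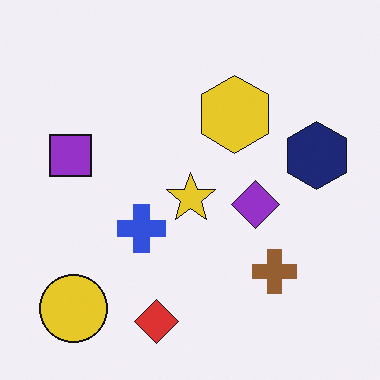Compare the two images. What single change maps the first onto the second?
Flipped horizontally (left ↔ right).

The navy hexagon is in the left of the first image and the right of the second — shapes on opposite sides of the vertical midline have swapped in a mirror flip.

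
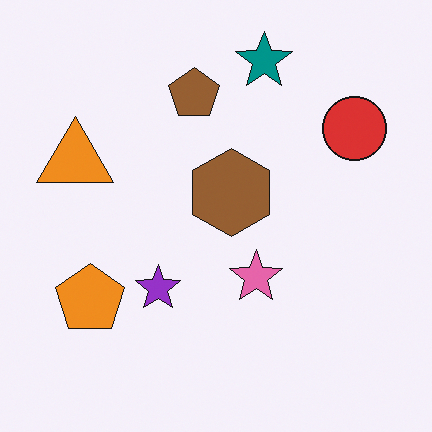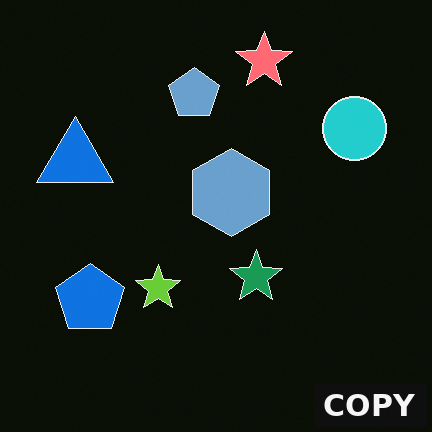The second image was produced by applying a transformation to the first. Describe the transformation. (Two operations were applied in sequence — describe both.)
The transformation is: color-inverted (negative), then watermarked with the text "COPY" in the lower-right corner.

The light background has become dark and every shape's color is its complement — a photographic negative. A dark label reading "COPY" appears in the lower-right corner.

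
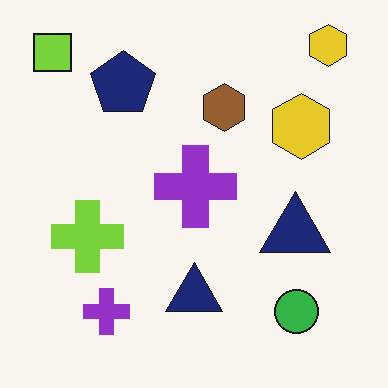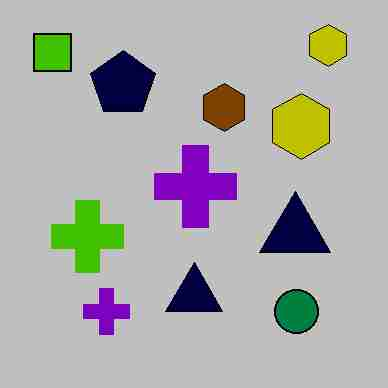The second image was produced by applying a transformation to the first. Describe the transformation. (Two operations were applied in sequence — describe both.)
The image was aggressively posterized, then degraded with heavy JPEG compression.

Each flat color has snapped to a coarser quantized level — most visibly, the near-white background has dropped to a flat grey. Blocky 8×8 compression artifacts appear around shape edges and the flat background shows ringing — characteristic JPEG degradation.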